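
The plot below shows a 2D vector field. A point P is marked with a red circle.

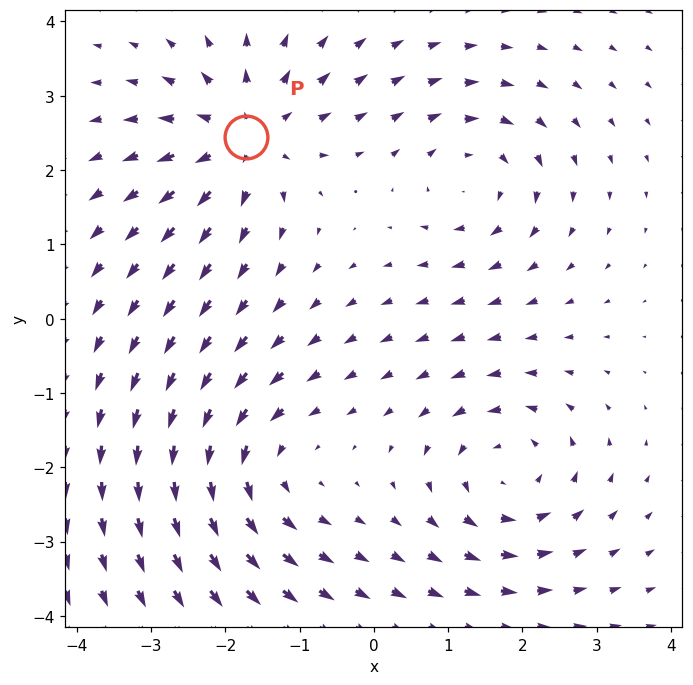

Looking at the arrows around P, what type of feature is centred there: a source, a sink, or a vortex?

At P (-1.7, 2.4) the arrows spread outward. Divergence about +6, curl ≈0 — positive divergence with near-zero curl is a source.

source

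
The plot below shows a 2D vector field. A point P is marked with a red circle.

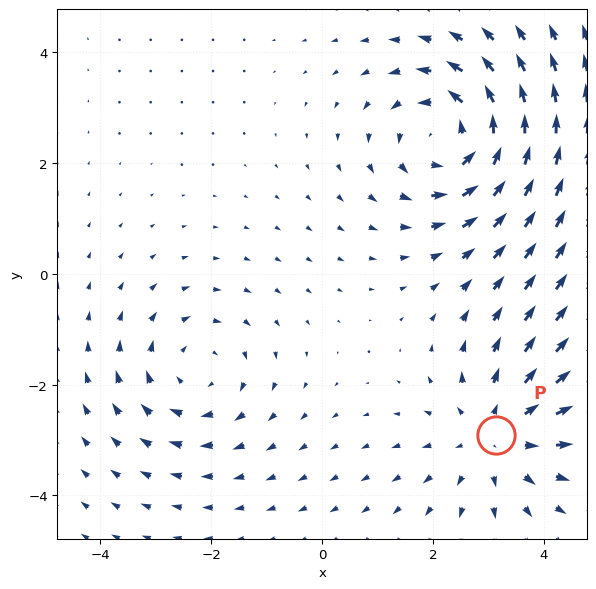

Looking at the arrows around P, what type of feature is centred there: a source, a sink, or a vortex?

source

At P (3.1, -2.9) the arrows spread outward. Divergence about +3, curl ≈0 — positive divergence with near-zero curl is a source.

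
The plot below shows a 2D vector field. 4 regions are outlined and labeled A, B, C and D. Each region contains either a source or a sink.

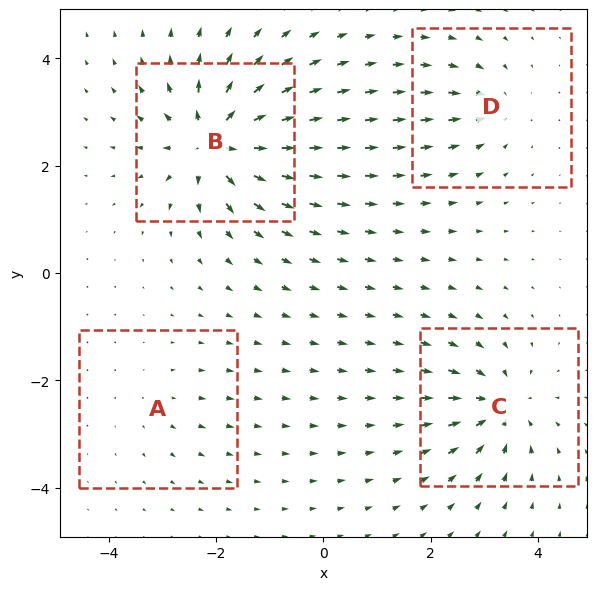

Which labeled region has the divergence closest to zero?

A

Divergence at each region's feature centre — A: about +2, B: about +9, C: about -7, D: about -4. Region A is closest to zero.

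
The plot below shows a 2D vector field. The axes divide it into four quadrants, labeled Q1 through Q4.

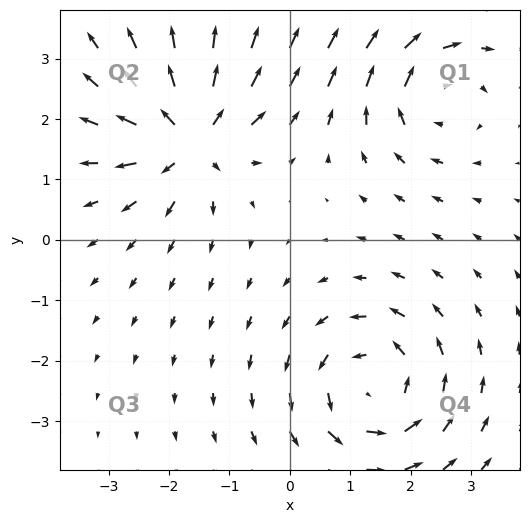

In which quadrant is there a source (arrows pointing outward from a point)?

Q2

The source sits at approximately (-1.7, 1.7), which lies in quadrant Q2. The divergence there is about +6, positive as expected for a source.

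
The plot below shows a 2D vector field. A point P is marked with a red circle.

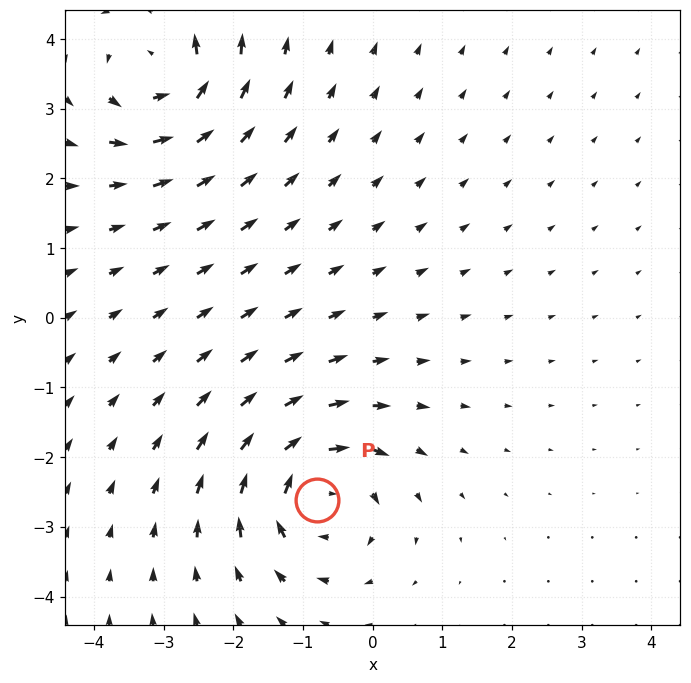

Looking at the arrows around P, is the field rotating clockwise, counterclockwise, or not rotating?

clockwise

Near P at (-0.8, -2.6) the arrows circulate clockwise. The curl (z-component) there is about -5; negative curl means clockwise rotation.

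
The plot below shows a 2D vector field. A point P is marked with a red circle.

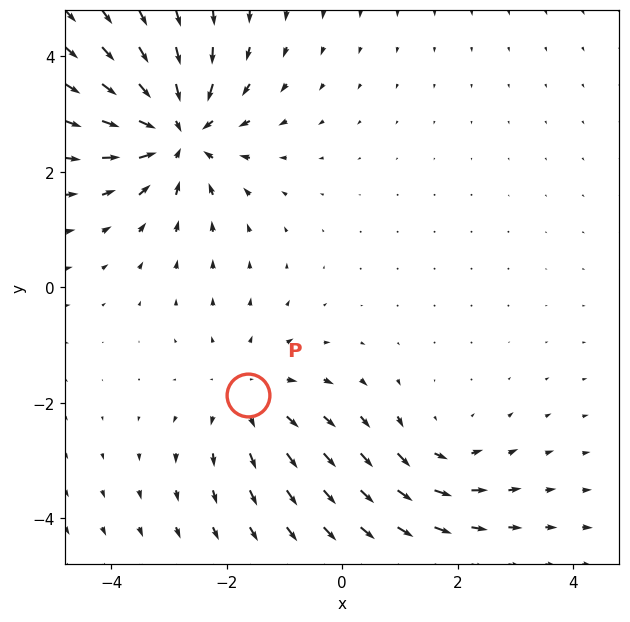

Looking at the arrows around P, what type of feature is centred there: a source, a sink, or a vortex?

At P (-1.6, -1.9) the arrows spread outward. Divergence about +3, curl ≈0 — positive divergence with near-zero curl is a source.

source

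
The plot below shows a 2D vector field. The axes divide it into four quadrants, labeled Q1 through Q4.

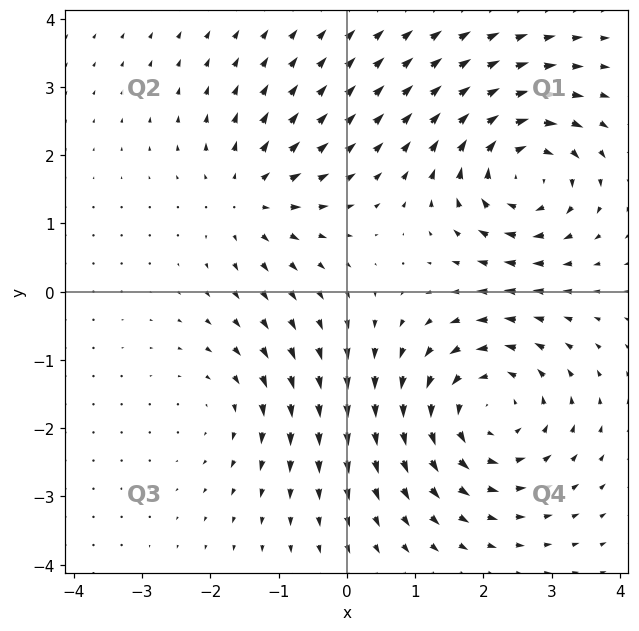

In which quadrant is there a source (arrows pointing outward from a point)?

Q2

The source sits at approximately (-1.4, 1.4), which lies in quadrant Q2. The divergence there is about +4, positive as expected for a source.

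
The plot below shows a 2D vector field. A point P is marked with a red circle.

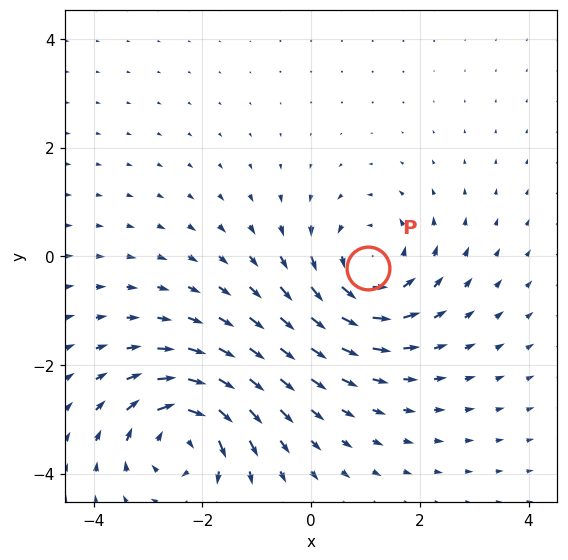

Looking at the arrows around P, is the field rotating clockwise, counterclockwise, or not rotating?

counterclockwise

Near P at (1.0, -0.2) the arrows circulate counterclockwise. The curl (z-component) there is about +5; positive curl means counterclockwise rotation.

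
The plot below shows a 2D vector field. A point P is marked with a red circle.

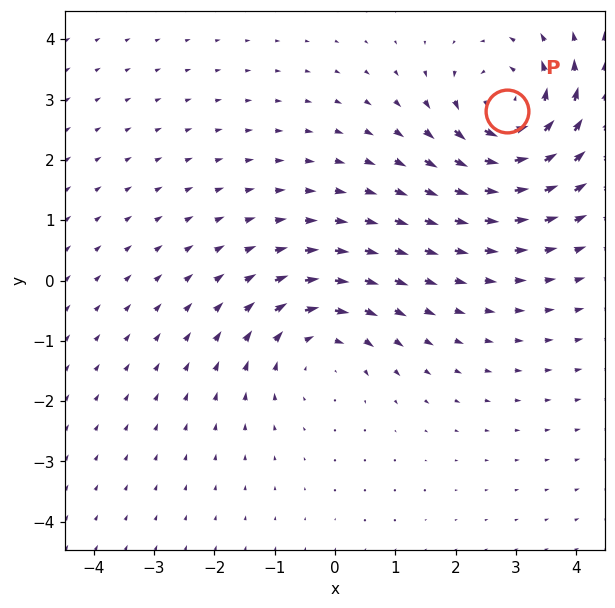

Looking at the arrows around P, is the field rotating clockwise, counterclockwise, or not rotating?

counterclockwise

Near P at (2.9, 2.8) the arrows circulate counterclockwise. The curl (z-component) there is about +6; positive curl means counterclockwise rotation.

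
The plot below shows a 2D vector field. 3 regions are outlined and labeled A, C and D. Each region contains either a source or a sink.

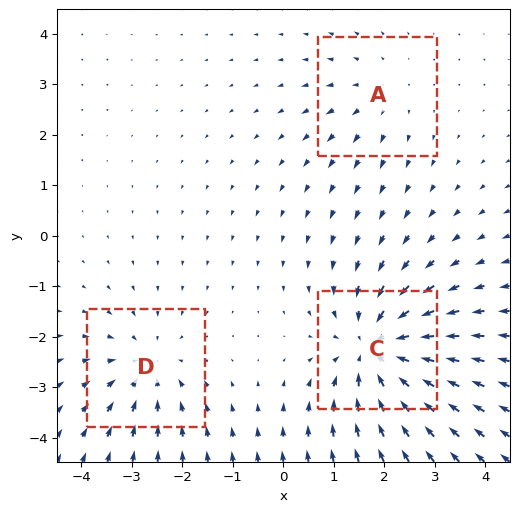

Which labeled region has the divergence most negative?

Divergence at each region's feature centre — A: about +2, C: about -5, D: about -3. Region C is most negative.

C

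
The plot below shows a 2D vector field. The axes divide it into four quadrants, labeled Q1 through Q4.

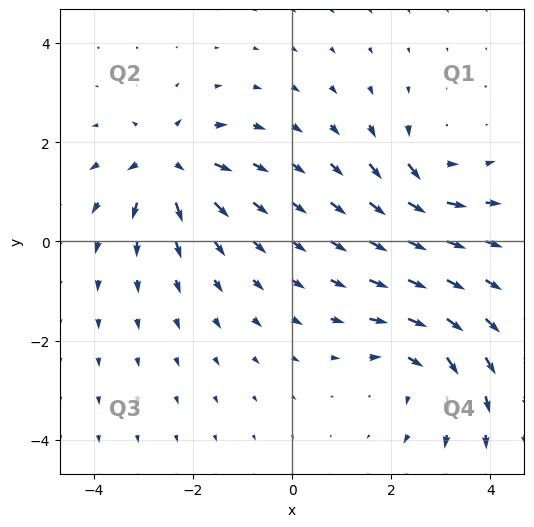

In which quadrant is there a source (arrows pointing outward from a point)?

Q2

The source sits at approximately (-2.5, 1.6), which lies in quadrant Q2. The divergence there is about +6, positive as expected for a source.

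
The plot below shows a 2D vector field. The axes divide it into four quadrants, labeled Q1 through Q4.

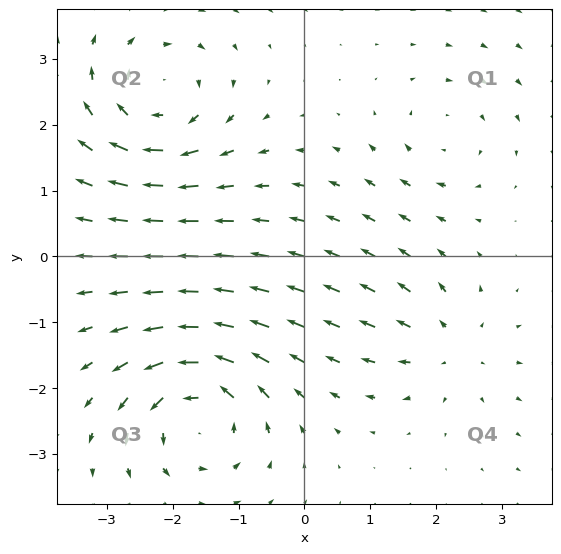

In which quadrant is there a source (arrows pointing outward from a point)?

The source sits at approximately (2.2, -1.4), which lies in quadrant Q4. The divergence there is about +4, positive as expected for a source.

Q4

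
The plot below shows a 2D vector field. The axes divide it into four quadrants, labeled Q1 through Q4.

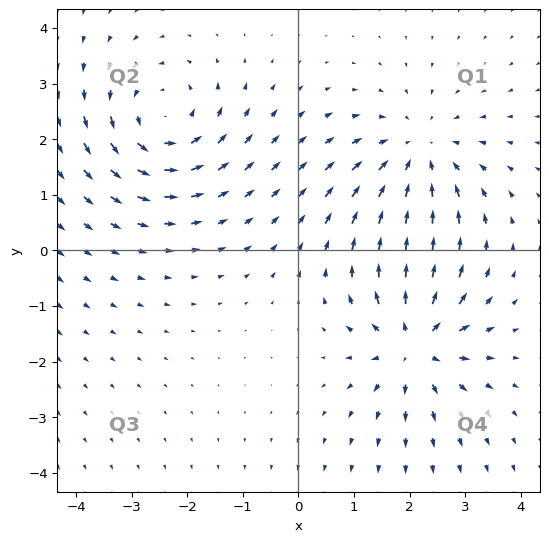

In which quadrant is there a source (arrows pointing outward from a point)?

The source sits at approximately (2.1, -1.7), which lies in quadrant Q4. The divergence there is about +5, positive as expected for a source.

Q4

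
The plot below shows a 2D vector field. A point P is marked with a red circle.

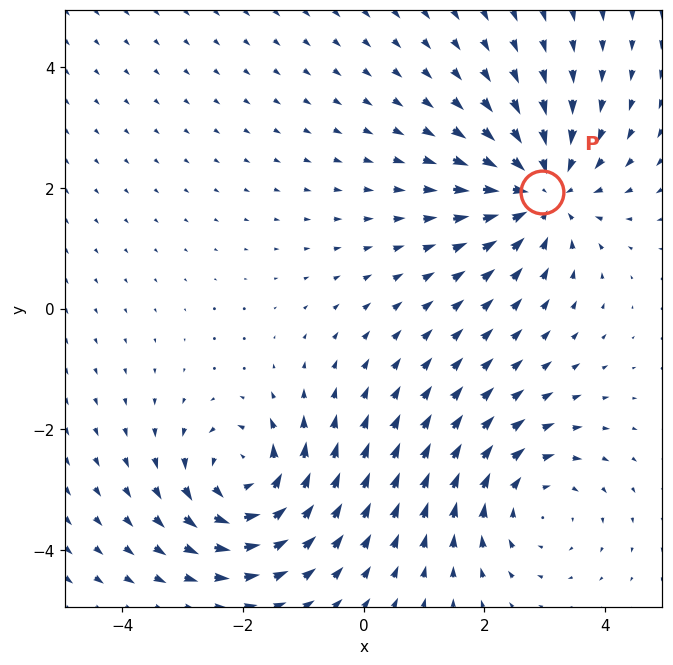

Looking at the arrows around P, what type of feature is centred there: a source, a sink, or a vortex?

sink

At P (3.0, 1.9) the arrows converge inward. Divergence about -4, curl ≈0 — negative divergence with near-zero curl is a sink.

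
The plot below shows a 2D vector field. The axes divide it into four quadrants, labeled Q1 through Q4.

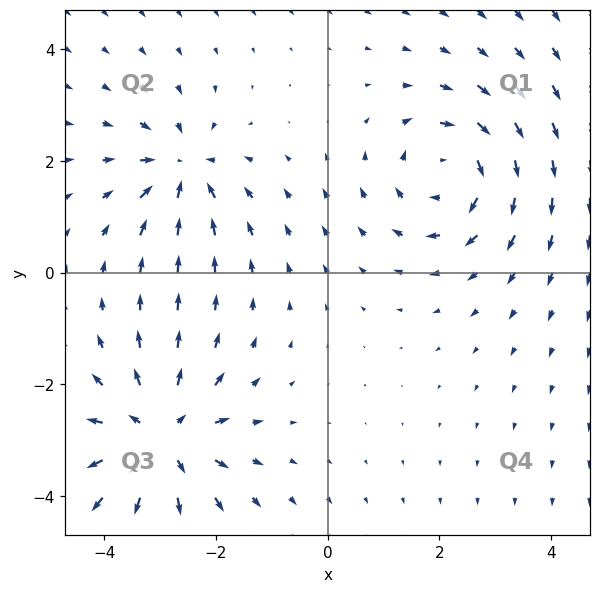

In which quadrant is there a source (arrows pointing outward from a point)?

The source sits at approximately (-3.0, -2.9), which lies in quadrant Q3. The divergence there is about +5, positive as expected for a source.

Q3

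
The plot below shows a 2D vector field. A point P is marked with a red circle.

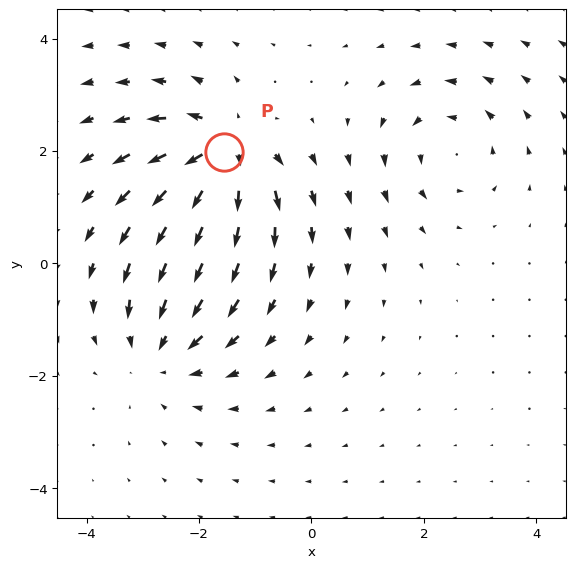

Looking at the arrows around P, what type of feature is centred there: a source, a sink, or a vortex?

source

At P (-1.5, 2.0) the arrows spread outward. Divergence about +5, curl ≈0 — positive divergence with near-zero curl is a source.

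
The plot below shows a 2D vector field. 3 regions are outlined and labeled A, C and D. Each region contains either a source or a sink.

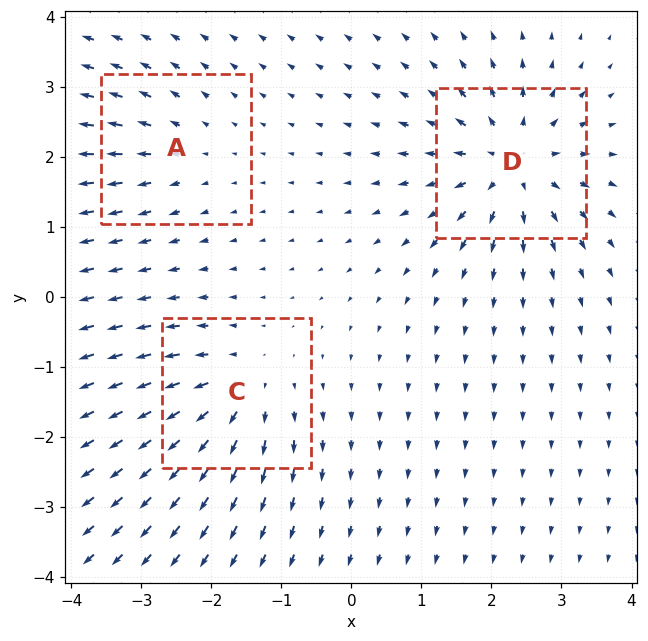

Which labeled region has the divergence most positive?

D

Divergence at each region's feature centre — A: about +2, C: about +4, D: about +5. Region D is most positive.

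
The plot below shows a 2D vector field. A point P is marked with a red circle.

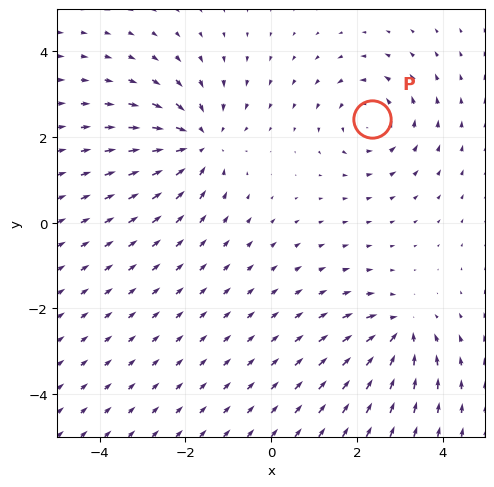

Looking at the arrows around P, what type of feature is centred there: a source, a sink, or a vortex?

vortex

At P (2.4, 2.4) the arrows circulate counterclockwise. Divergence ≈0, curl about +3 — near-zero divergence with nonzero curl is a vortex.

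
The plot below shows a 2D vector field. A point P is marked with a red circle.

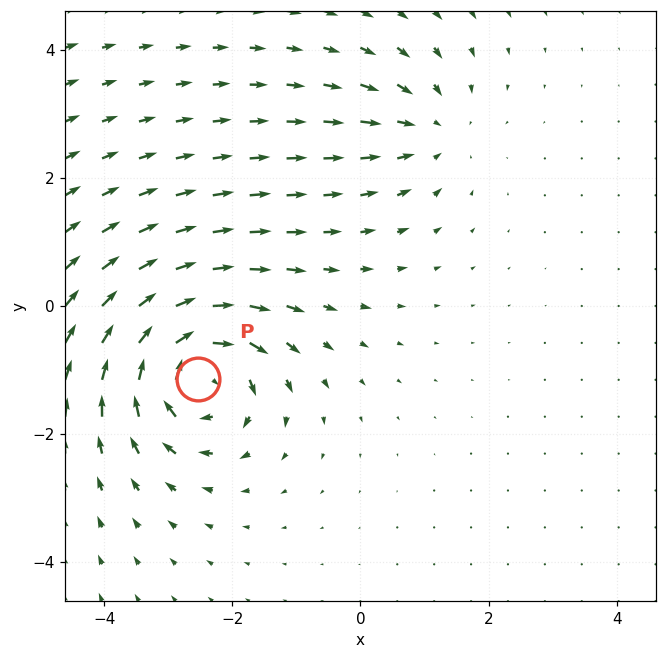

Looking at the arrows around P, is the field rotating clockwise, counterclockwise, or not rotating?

clockwise

Near P at (-2.5, -1.1) the arrows circulate clockwise. The curl (z-component) there is about -6; negative curl means clockwise rotation.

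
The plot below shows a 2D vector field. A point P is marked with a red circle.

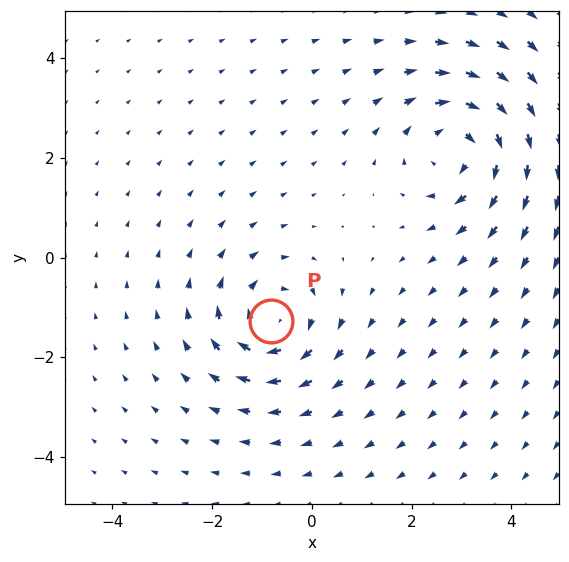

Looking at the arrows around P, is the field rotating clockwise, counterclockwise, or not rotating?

clockwise

Near P at (-0.8, -1.3) the arrows circulate clockwise. The curl (z-component) there is about -5; negative curl means clockwise rotation.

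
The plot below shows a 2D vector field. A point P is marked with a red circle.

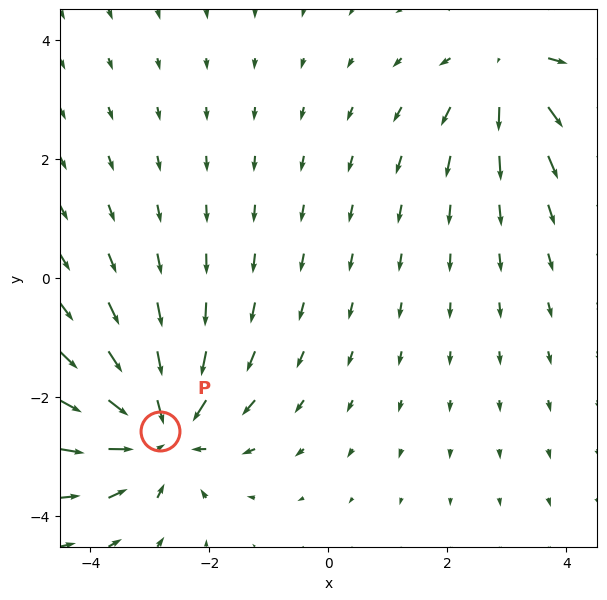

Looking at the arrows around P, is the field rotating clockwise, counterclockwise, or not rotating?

not rotating

Near P at (-2.8, -2.6) the arrows show no circulation. The curl there is ≈0.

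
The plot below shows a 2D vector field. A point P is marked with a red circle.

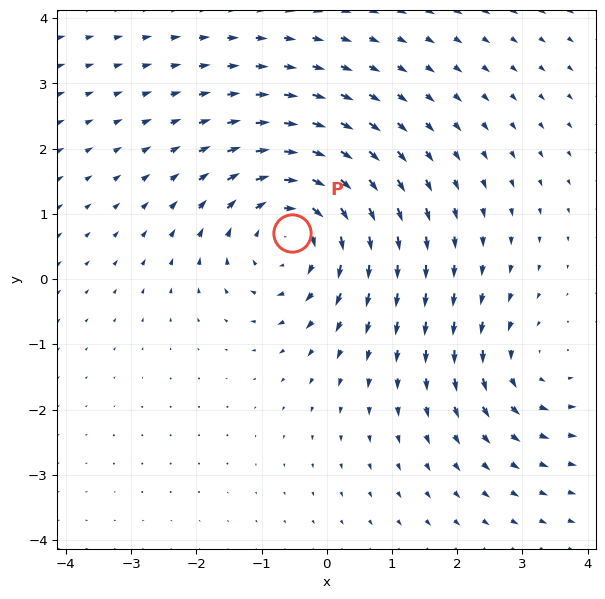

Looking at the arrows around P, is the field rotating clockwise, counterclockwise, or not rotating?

clockwise

Near P at (-0.5, 0.7) the arrows circulate clockwise. The curl (z-component) there is about -4; negative curl means clockwise rotation.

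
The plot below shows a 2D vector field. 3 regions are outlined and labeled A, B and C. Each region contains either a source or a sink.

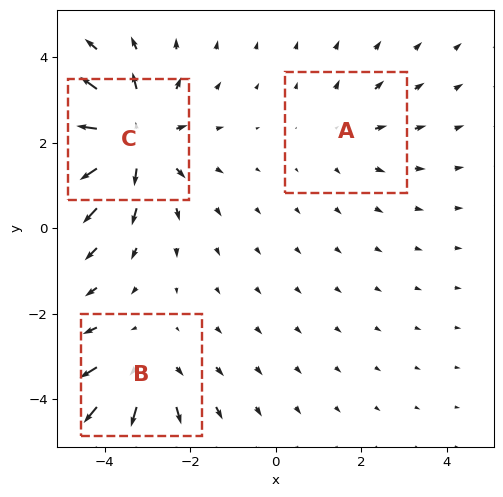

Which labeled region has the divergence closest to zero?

A

Divergence at each region's feature centre — A: about +2, B: about +3, C: about +4. Region A is closest to zero.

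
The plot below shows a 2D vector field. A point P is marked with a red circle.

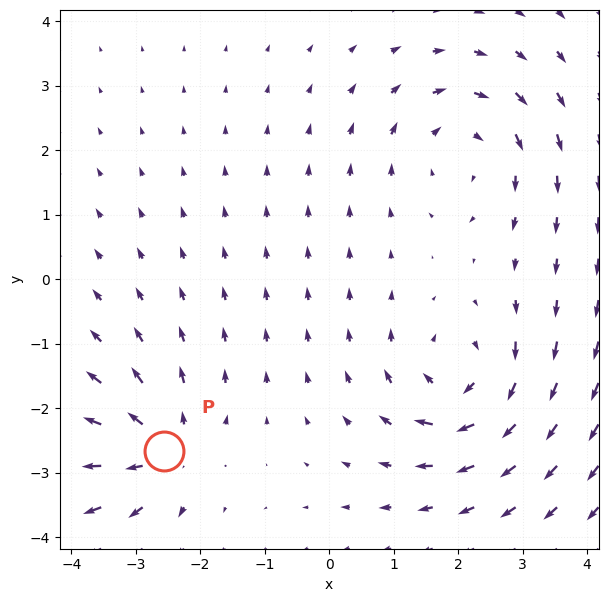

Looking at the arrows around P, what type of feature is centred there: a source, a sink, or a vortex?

At P (-2.6, -2.7) the arrows spread outward. Divergence about +5, curl ≈0 — positive divergence with near-zero curl is a source.

source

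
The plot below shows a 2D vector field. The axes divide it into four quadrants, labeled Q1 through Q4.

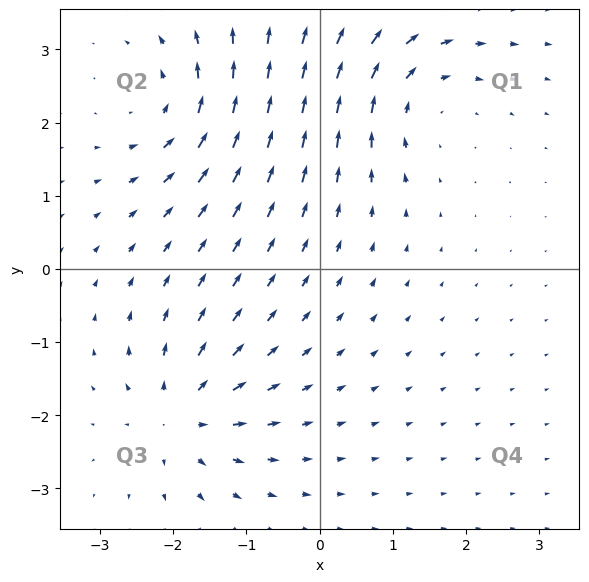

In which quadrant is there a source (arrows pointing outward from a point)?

The source sits at approximately (-1.9, -2.0), which lies in quadrant Q3. The divergence there is about +6, positive as expected for a source.

Q3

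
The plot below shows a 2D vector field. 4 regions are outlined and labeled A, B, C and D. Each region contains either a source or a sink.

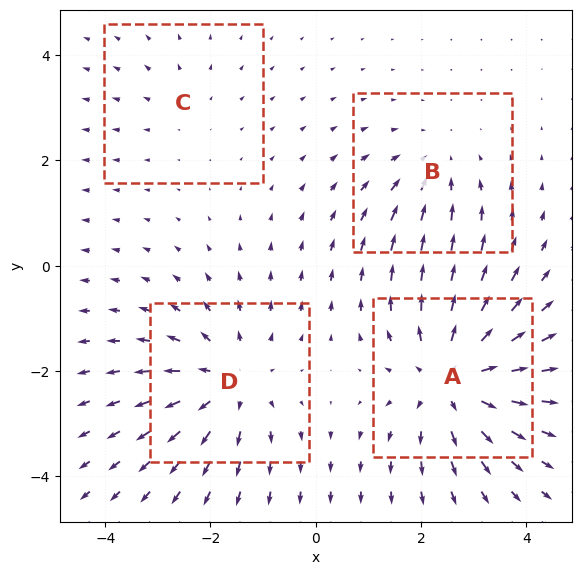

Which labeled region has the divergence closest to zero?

C

Divergence at each region's feature centre — A: about +5, B: about -3, C: about +2, D: about +4. Region C is closest to zero.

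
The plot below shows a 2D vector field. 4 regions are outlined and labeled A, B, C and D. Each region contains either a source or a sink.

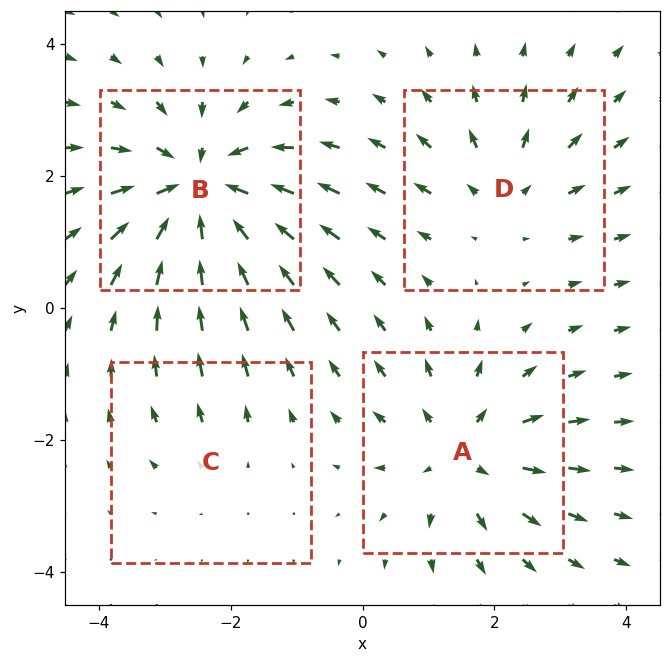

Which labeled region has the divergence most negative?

Divergence at each region's feature centre — A: about +5, B: about -7, C: about +2, D: about +3. Region B is most negative.

B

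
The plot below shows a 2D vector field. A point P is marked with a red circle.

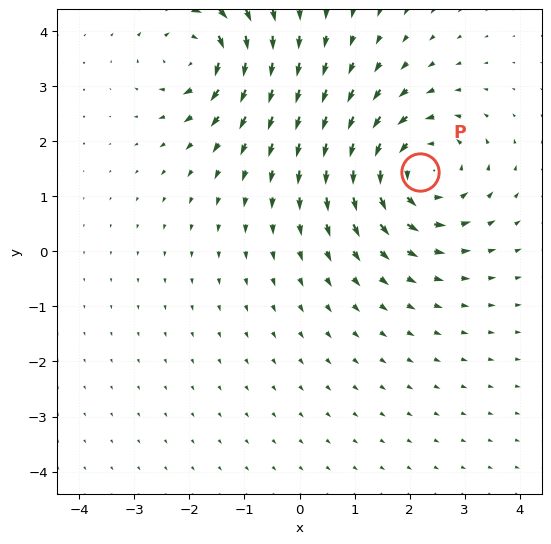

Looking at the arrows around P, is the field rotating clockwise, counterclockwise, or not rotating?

Near P at (2.2, 1.4) the arrows circulate counterclockwise. The curl (z-component) there is about +5; positive curl means counterclockwise rotation.

counterclockwise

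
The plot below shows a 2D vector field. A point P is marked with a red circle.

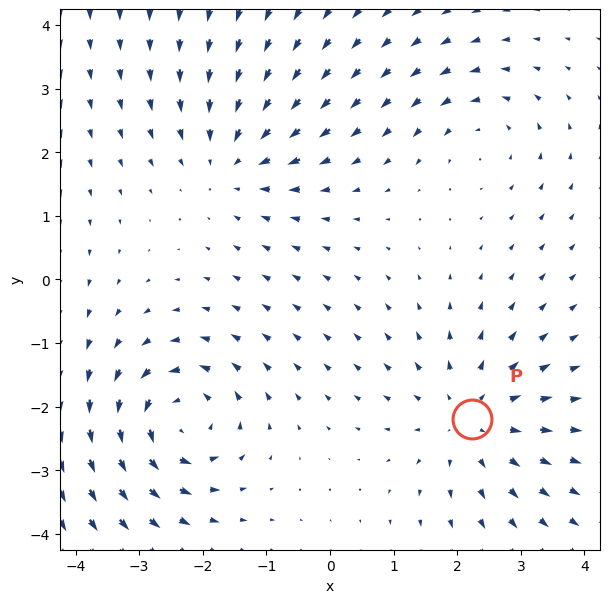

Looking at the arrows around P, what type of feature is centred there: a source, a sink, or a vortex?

source

At P (2.2, -2.2) the arrows spread outward. Divergence about +4, curl ≈0 — positive divergence with near-zero curl is a source.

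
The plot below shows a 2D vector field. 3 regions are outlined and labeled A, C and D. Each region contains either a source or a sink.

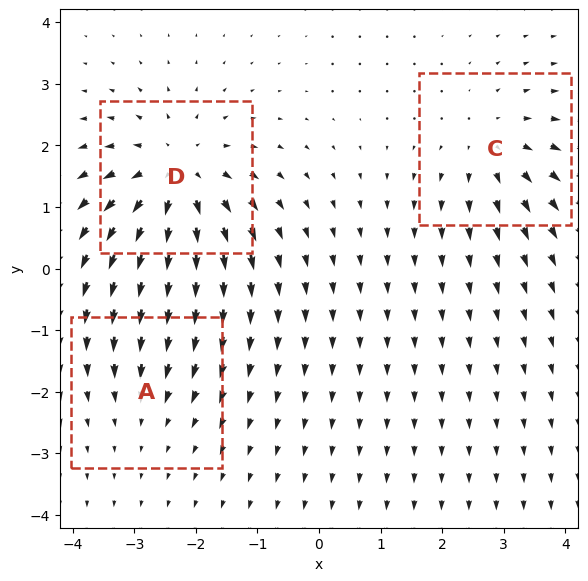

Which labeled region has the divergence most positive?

D

Divergence at each region's feature centre — A: about -2, C: about +3, D: about +5. Region D is most positive.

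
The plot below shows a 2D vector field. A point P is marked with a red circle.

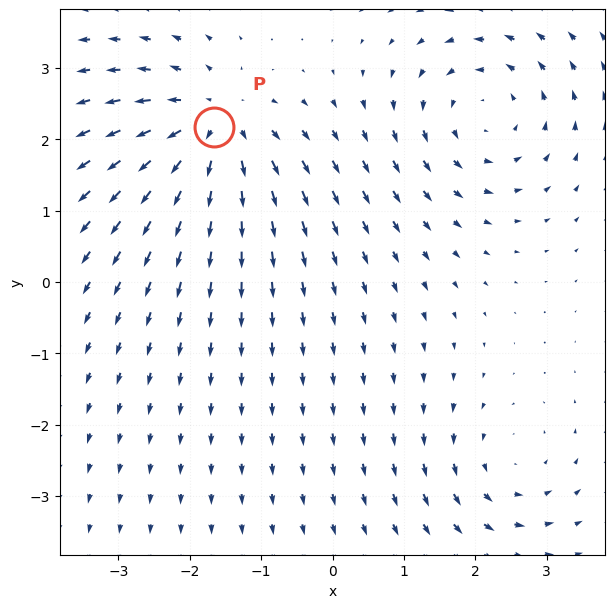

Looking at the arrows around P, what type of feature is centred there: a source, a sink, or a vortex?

source

At P (-1.7, 2.2) the arrows spread outward. Divergence about +5, curl ≈0 — positive divergence with near-zero curl is a source.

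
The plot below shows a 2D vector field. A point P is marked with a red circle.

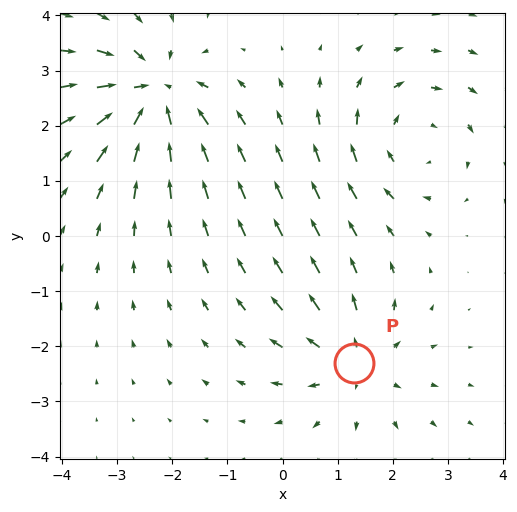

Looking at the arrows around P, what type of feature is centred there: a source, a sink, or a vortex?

At P (1.3, -2.3) the arrows spread outward. Divergence about +4, curl ≈0 — positive divergence with near-zero curl is a source.

source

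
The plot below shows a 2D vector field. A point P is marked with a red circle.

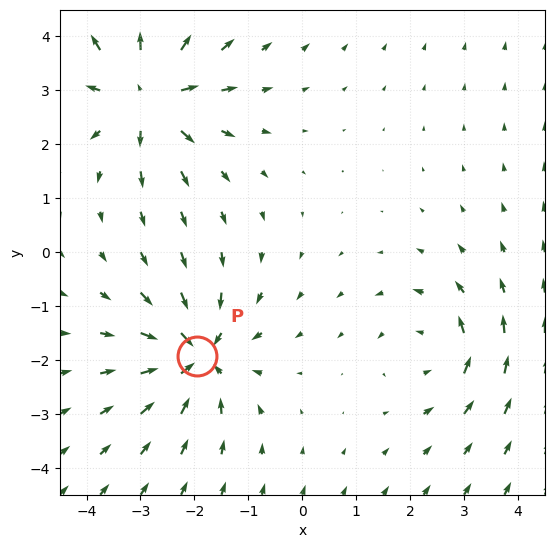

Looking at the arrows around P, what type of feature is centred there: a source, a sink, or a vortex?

sink

At P (-2.0, -1.9) the arrows converge inward. Divergence about -5, curl ≈0 — negative divergence with near-zero curl is a sink.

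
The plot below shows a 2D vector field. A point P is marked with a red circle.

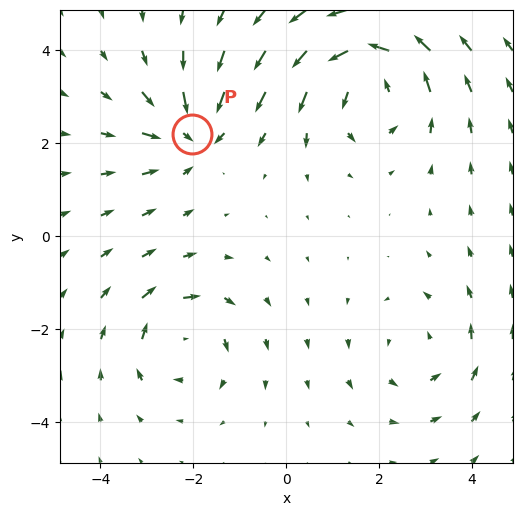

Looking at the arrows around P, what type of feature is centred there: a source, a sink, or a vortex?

At P (-2.0, 2.2) the arrows converge inward. Divergence about -4, curl ≈0 — negative divergence with near-zero curl is a sink.

sink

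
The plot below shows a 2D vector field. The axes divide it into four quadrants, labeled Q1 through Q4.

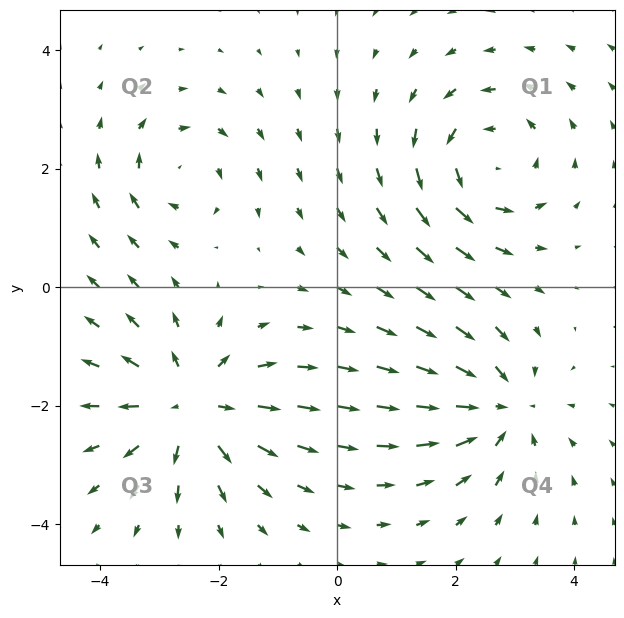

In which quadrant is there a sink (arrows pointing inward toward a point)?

The sink sits at approximately (2.7, -2.0), which lies in quadrant Q4. The divergence there is about -4, negative as expected for a sink.

Q4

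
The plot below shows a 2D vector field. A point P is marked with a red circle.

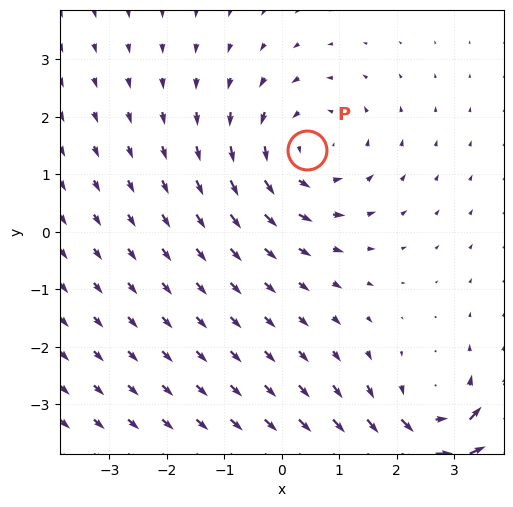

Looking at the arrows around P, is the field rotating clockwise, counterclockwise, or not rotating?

Near P at (0.4, 1.4) the arrows circulate counterclockwise. The curl (z-component) there is about +3; positive curl means counterclockwise rotation.

counterclockwise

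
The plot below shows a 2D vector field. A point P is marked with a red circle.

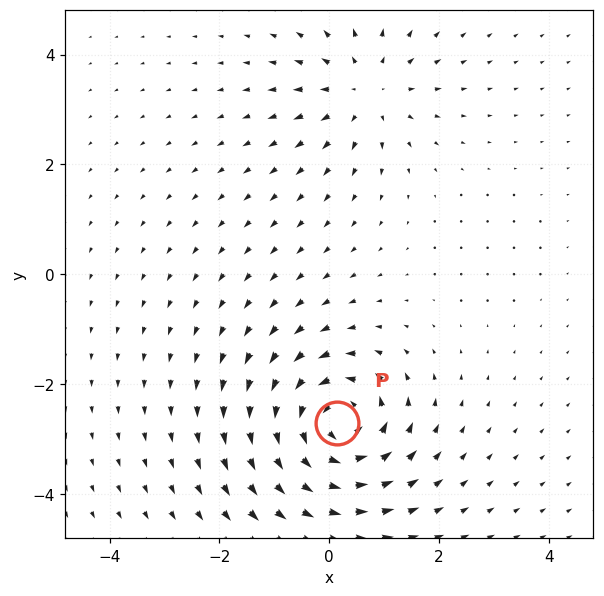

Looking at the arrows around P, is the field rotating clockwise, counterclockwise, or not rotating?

counterclockwise

Near P at (0.1, -2.7) the arrows circulate counterclockwise. The curl (z-component) there is about +6; positive curl means counterclockwise rotation.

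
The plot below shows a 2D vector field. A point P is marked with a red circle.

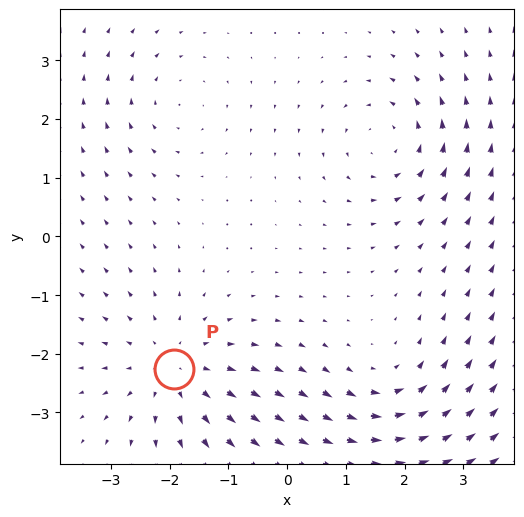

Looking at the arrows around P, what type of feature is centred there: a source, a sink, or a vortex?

At P (-1.9, -2.3) the arrows spread outward. Divergence about +4, curl ≈0 — positive divergence with near-zero curl is a source.

source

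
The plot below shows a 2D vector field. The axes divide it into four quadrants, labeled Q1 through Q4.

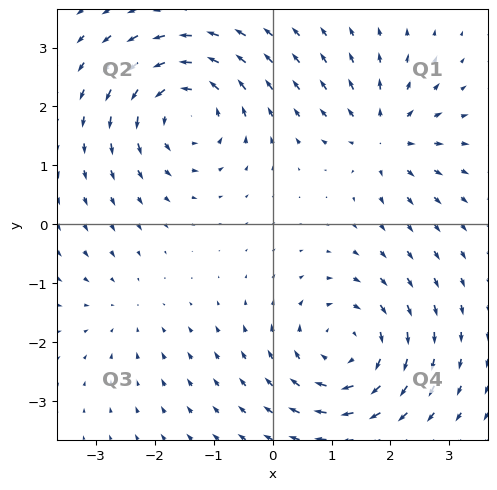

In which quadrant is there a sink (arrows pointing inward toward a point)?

The sink sits at approximately (-2.5, -1.4), which lies in quadrant Q3. The divergence there is about -2, negative as expected for a sink.

Q3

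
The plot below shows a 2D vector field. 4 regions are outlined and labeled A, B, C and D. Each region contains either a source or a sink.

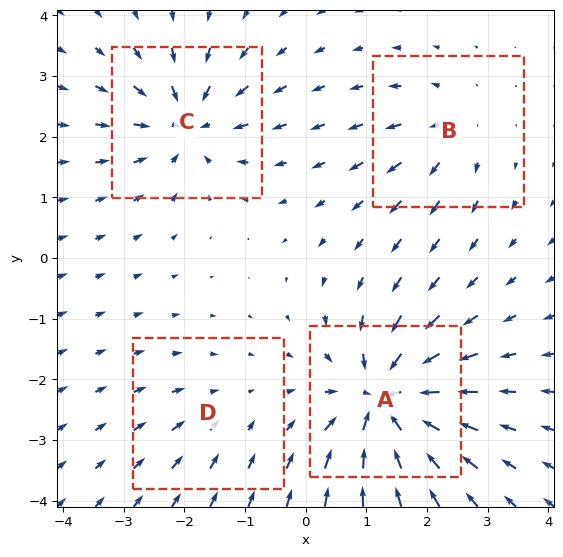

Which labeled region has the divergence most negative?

Divergence at each region's feature centre — A: about -9, B: about +4, C: about -7, D: about -2. Region A is most negative.

A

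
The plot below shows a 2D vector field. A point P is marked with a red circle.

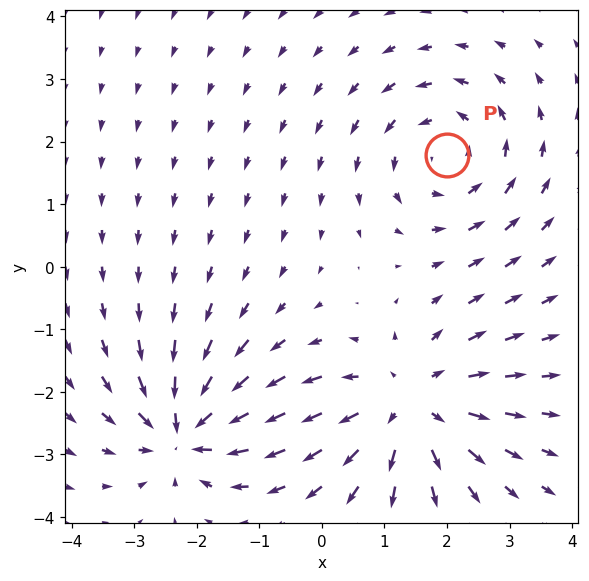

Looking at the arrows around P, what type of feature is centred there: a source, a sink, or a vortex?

At P (2.0, 1.8) the arrows circulate counterclockwise. Divergence ≈0, curl about +4 — near-zero divergence with nonzero curl is a vortex.

vortex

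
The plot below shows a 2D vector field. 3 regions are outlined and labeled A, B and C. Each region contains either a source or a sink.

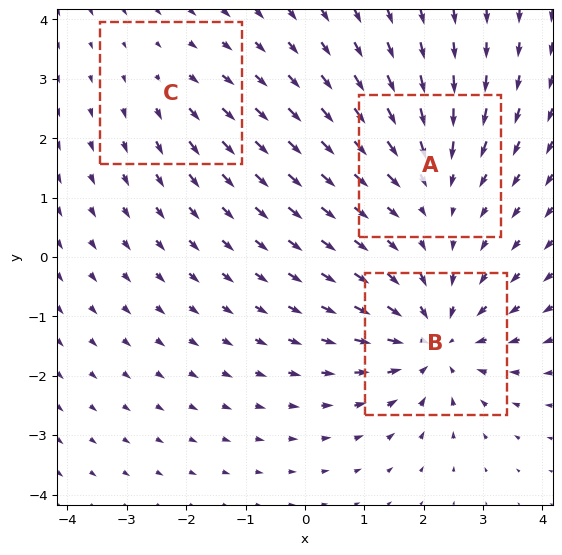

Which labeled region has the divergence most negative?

B

Divergence at each region's feature centre — A: about -3, B: about -5, C: about +2. Region B is most negative.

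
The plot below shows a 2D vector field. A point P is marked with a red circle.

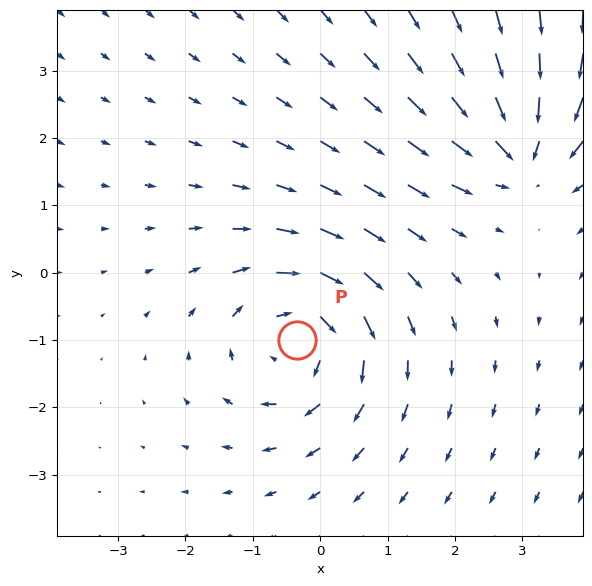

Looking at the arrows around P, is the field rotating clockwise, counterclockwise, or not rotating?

clockwise

Near P at (-0.3, -1.0) the arrows circulate clockwise. The curl (z-component) there is about -4; negative curl means clockwise rotation.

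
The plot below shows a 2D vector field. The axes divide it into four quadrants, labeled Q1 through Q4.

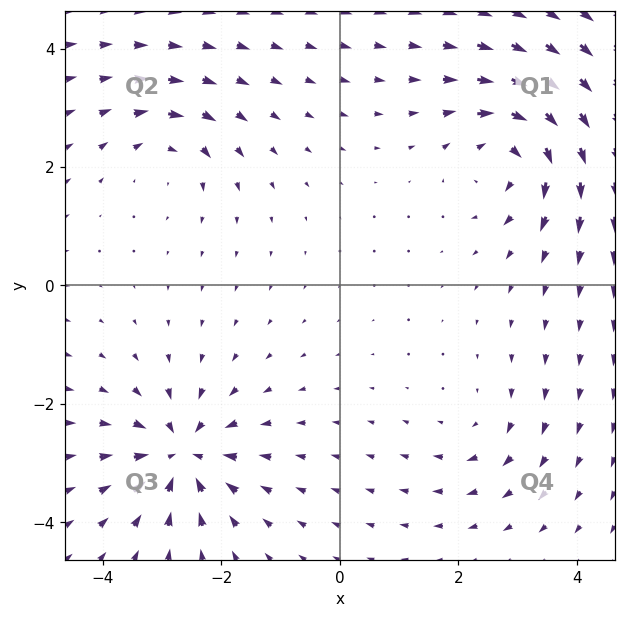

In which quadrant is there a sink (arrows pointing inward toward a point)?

Q3

The sink sits at approximately (-2.7, -2.8), which lies in quadrant Q3. The divergence there is about -6, negative as expected for a sink.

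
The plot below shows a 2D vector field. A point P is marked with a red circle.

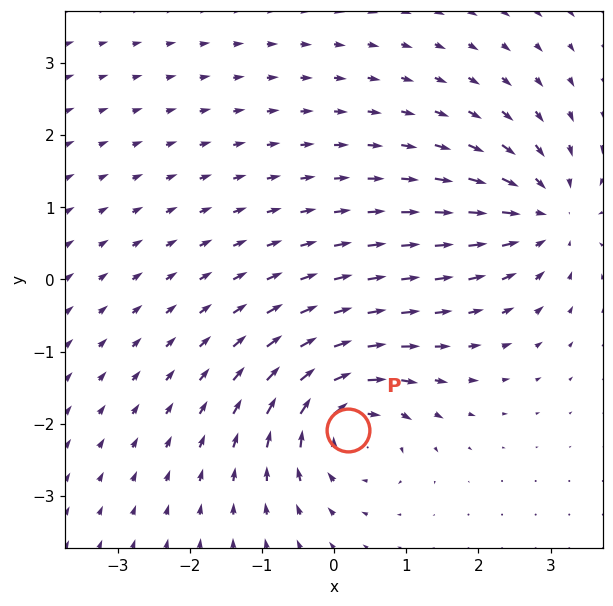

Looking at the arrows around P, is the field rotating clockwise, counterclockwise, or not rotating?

Near P at (0.2, -2.1) the arrows circulate clockwise. The curl (z-component) there is about -5; negative curl means clockwise rotation.

clockwise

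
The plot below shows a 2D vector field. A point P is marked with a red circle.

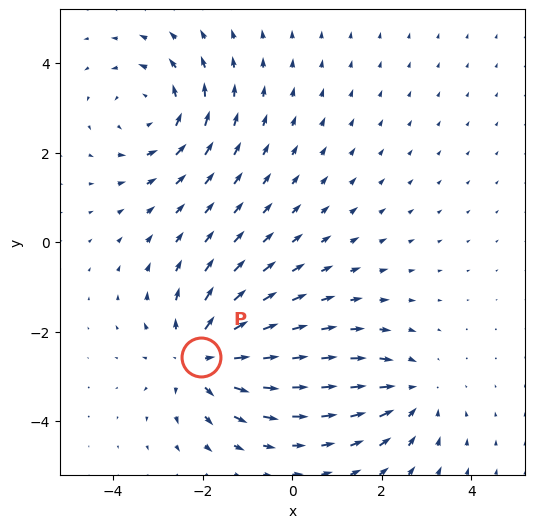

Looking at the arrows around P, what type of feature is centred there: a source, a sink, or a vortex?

source

At P (-2.0, -2.6) the arrows spread outward. Divergence about +5, curl ≈0 — positive divergence with near-zero curl is a source.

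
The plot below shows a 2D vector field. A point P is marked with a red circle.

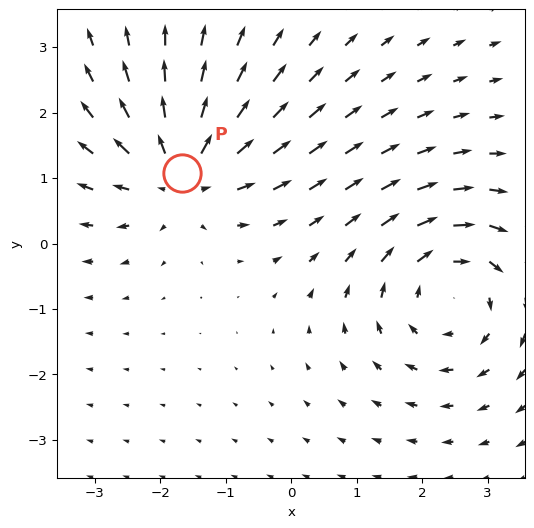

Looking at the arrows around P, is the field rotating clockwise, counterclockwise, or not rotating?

Near P at (-1.7, 1.1) the arrows show no circulation. The curl there is ≈0.

not rotating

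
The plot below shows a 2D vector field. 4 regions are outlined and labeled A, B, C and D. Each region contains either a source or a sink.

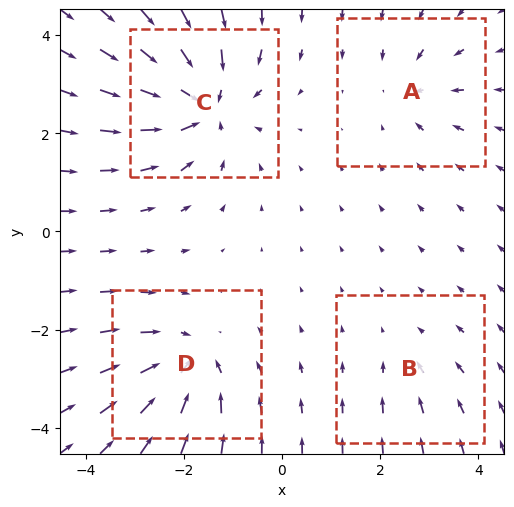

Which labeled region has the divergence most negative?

C

Divergence at each region's feature centre — A: about -3, B: about -2, C: about -7, D: about -5. Region C is most negative.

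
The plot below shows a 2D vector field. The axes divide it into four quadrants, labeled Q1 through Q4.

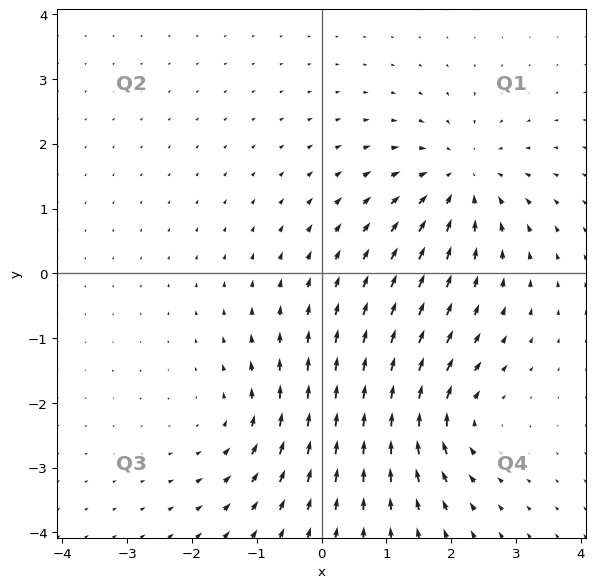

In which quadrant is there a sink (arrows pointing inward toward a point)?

The sink sits at approximately (2.1, 1.4), which lies in quadrant Q1. The divergence there is about -4, negative as expected for a sink.

Q1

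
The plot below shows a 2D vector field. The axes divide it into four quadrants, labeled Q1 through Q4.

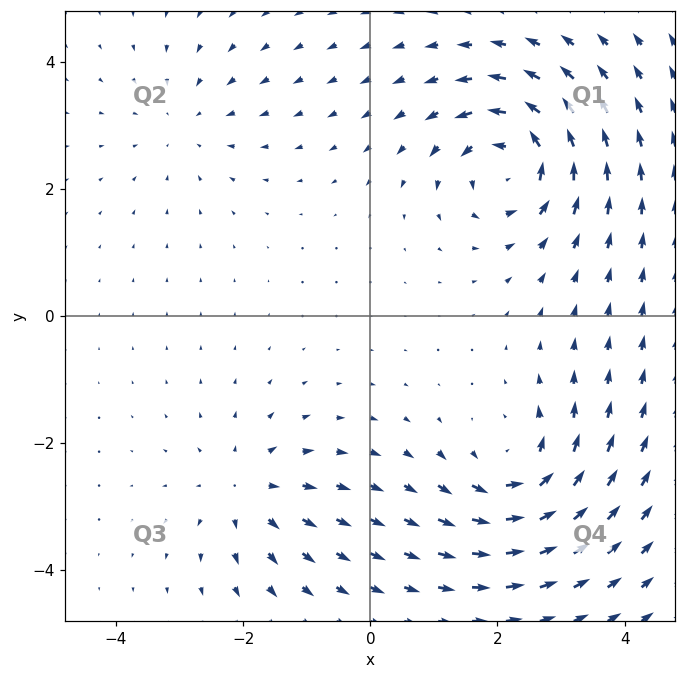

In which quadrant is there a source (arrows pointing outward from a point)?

Q3

The source sits at approximately (-1.9, -2.8), which lies in quadrant Q3. The divergence there is about +4, positive as expected for a source.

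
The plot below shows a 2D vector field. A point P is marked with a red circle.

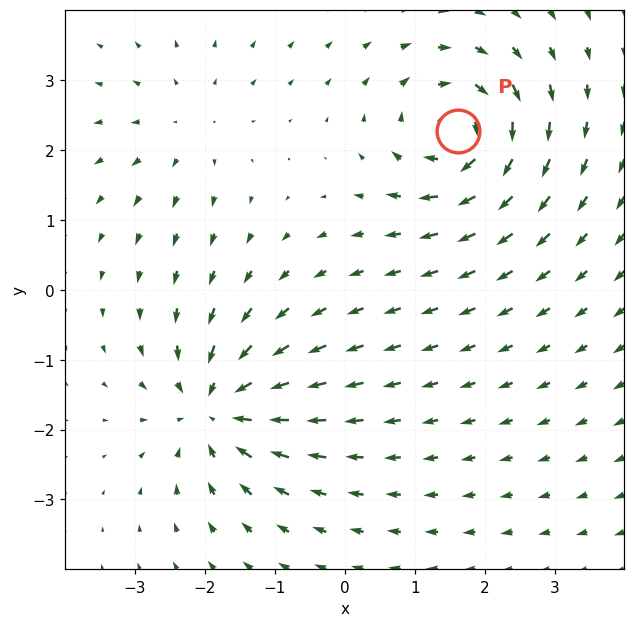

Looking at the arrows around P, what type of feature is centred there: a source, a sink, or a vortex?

vortex

At P (1.6, 2.3) the arrows circulate clockwise. Divergence ≈0, curl about -6 — near-zero divergence with nonzero curl is a vortex.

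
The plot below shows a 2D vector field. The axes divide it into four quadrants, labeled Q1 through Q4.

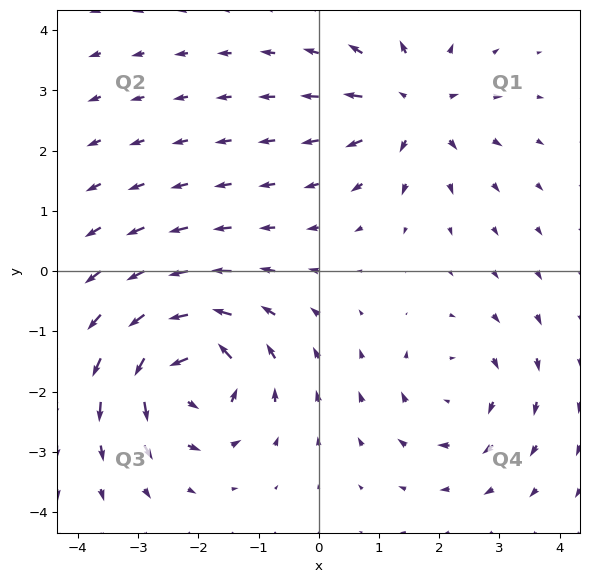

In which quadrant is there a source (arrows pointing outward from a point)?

Q1

The source sits at approximately (1.6, 2.7), which lies in quadrant Q1. The divergence there is about +4, positive as expected for a source.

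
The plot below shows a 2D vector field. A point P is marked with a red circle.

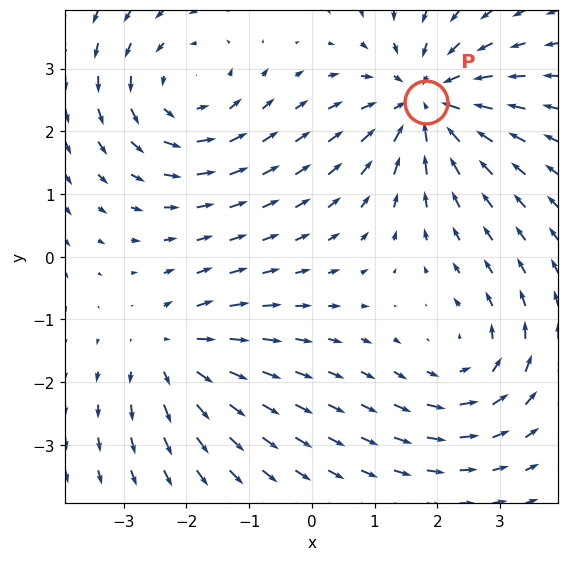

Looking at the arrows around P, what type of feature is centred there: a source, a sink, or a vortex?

sink

At P (1.8, 2.5) the arrows converge inward. Divergence about -5, curl ≈0 — negative divergence with near-zero curl is a sink.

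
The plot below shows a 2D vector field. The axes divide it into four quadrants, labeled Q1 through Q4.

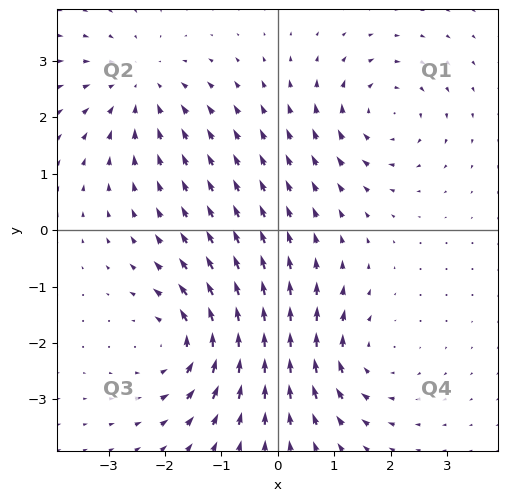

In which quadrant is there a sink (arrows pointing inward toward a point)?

Q2

The sink sits at approximately (-2.4, 2.5), which lies in quadrant Q2. The divergence there is about -3, negative as expected for a sink.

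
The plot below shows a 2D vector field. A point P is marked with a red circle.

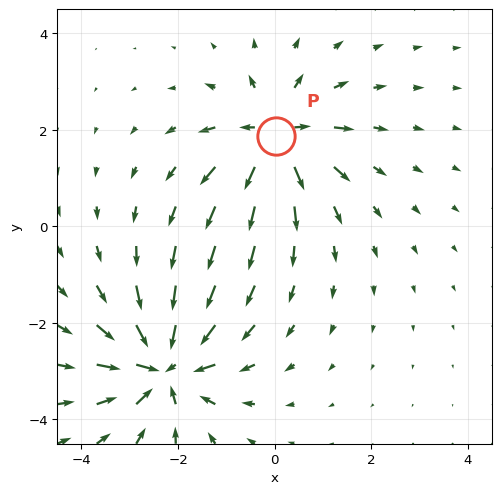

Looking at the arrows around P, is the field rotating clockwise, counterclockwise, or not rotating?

Near P at (0.0, 1.9) the arrows show no circulation. The curl there is ≈0.

not rotating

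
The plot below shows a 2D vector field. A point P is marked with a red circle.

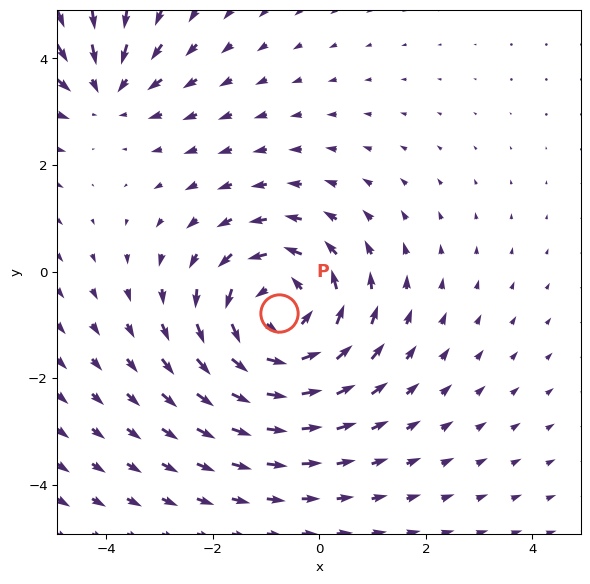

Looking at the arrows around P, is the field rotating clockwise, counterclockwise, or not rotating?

counterclockwise

Near P at (-0.7, -0.8) the arrows circulate counterclockwise. The curl (z-component) there is about +4; positive curl means counterclockwise rotation.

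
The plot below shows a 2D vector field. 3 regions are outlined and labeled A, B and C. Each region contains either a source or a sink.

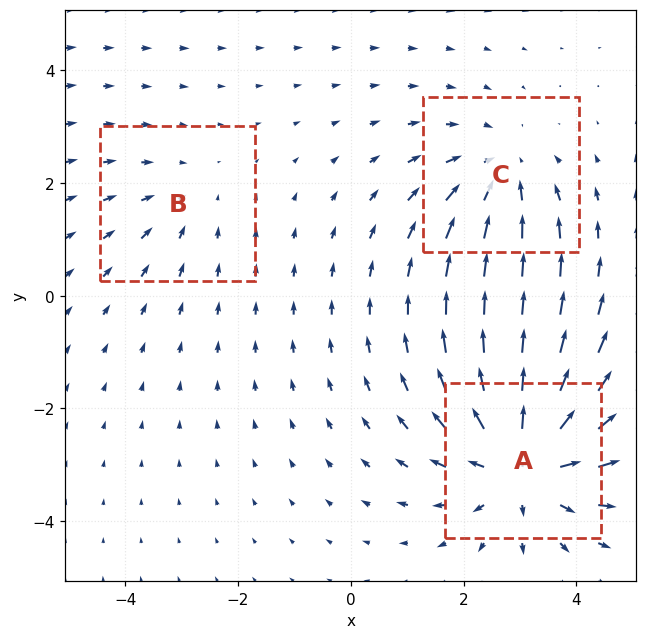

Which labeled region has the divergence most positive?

A

Divergence at each region's feature centre — A: about +5, B: about -2, C: about -3. Region A is most positive.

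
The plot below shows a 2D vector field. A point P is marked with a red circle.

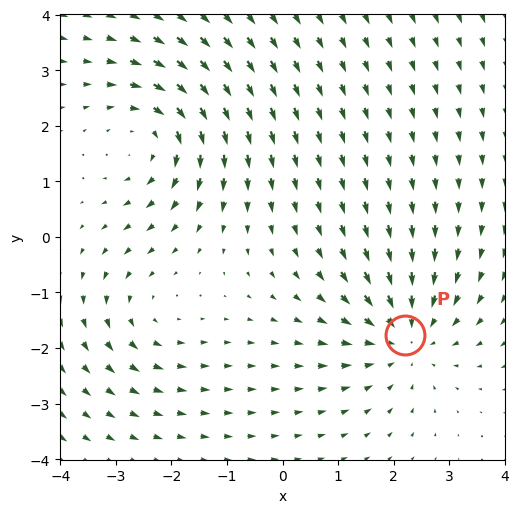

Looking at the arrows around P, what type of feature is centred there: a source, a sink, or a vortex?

sink

At P (2.2, -1.8) the arrows converge inward. Divergence about -4, curl ≈0 — negative divergence with near-zero curl is a sink.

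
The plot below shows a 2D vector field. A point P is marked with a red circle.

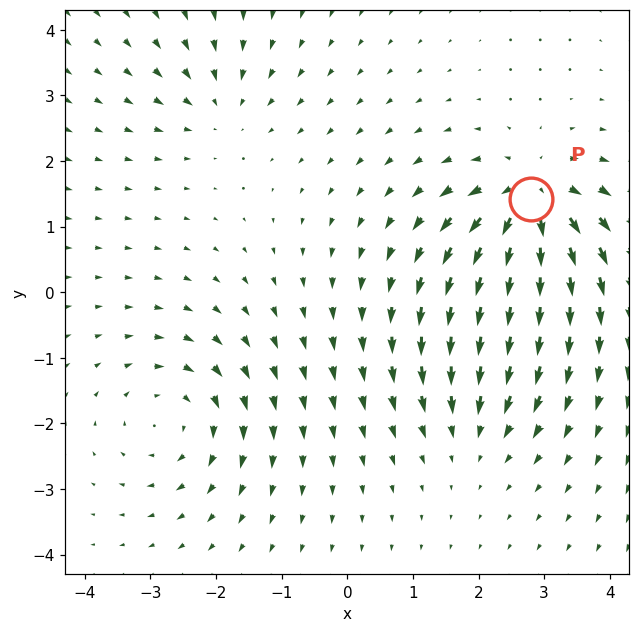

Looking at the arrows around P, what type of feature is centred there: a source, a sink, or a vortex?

source

At P (2.8, 1.4) the arrows spread outward. Divergence about +7, curl ≈0 — positive divergence with near-zero curl is a source.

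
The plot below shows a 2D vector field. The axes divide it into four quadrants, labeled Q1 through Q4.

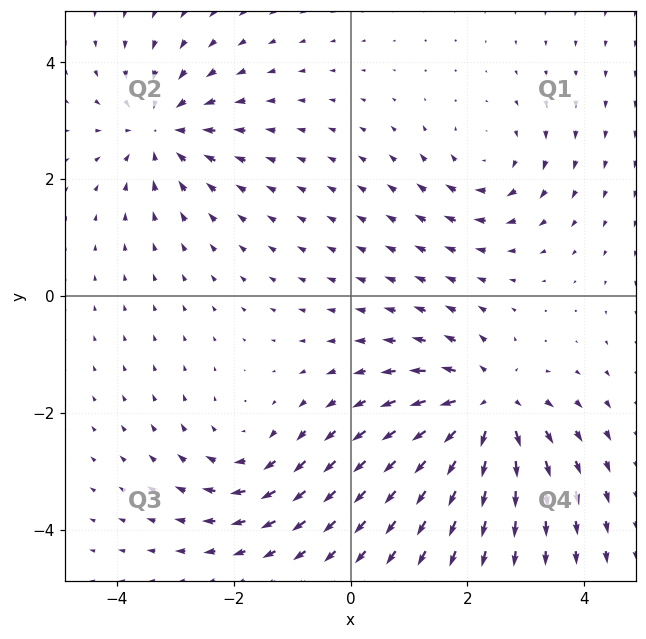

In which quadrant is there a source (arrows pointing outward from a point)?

Q4

The source sits at approximately (2.3, -1.9), which lies in quadrant Q4. The divergence there is about +6, positive as expected for a source.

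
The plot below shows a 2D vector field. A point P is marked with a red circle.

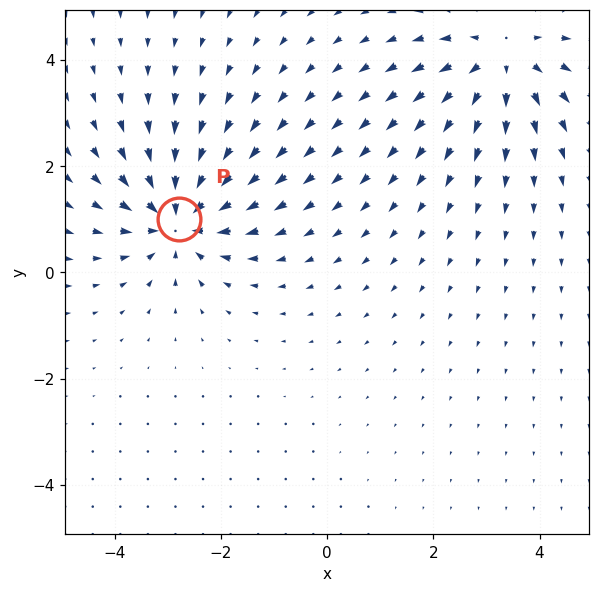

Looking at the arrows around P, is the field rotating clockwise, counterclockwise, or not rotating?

Near P at (-2.8, 1.0) the arrows show no circulation. The curl there is ≈0.

not rotating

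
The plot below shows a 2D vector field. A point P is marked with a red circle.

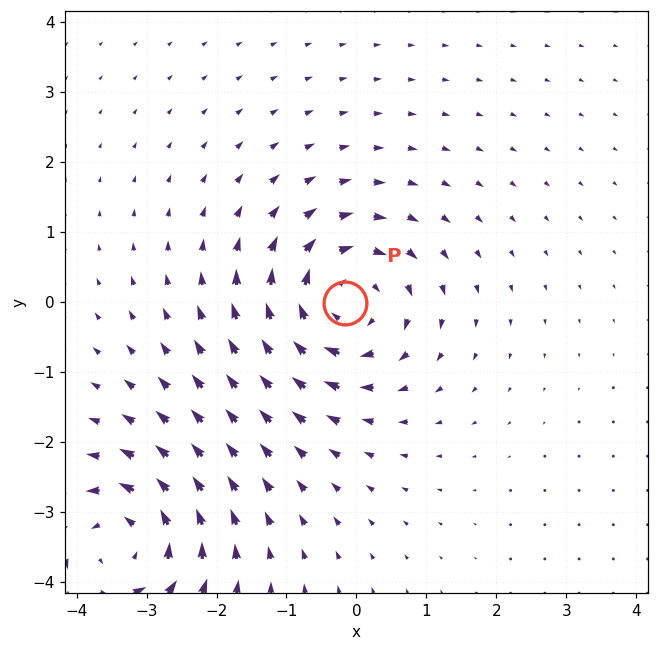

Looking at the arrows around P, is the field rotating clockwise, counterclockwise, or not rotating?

clockwise

Near P at (-0.2, -0.0) the arrows circulate clockwise. The curl (z-component) there is about -5; negative curl means clockwise rotation.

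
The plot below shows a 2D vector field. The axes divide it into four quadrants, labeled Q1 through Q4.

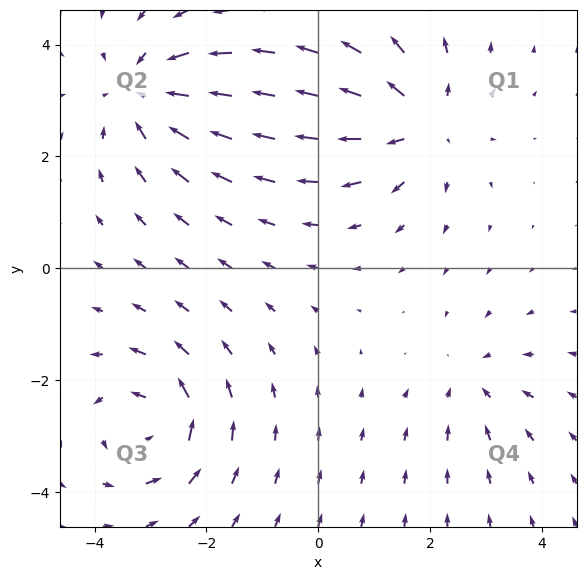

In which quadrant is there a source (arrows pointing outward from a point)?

The source sits at approximately (1.8, 2.6), which lies in quadrant Q1. The divergence there is about +5, positive as expected for a source.

Q1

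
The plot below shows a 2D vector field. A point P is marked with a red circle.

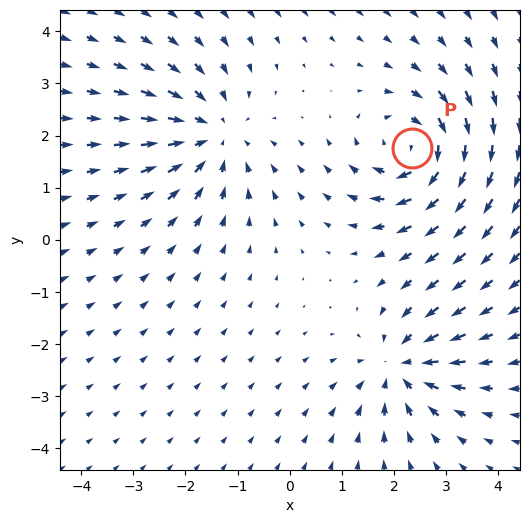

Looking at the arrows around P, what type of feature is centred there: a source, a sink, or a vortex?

vortex

At P (2.3, 1.8) the arrows circulate clockwise. Divergence ≈0, curl about -6 — near-zero divergence with nonzero curl is a vortex.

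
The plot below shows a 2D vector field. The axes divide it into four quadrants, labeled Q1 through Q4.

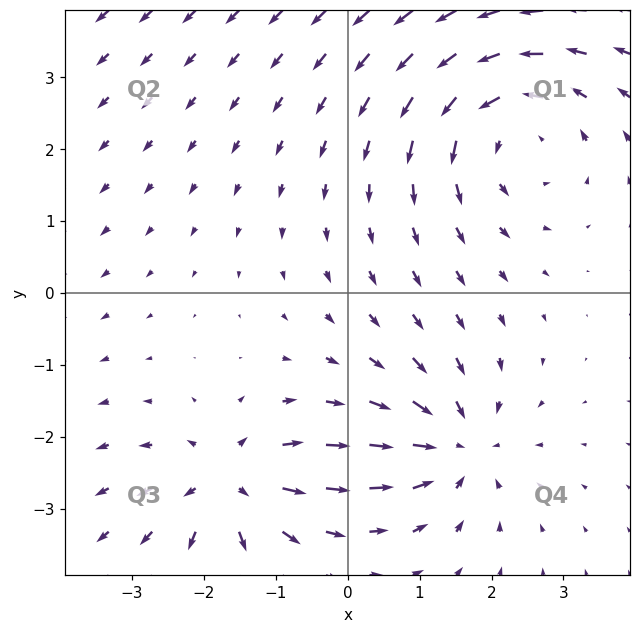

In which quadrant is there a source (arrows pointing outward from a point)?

Q3

The source sits at approximately (-1.6, -2.6), which lies in quadrant Q3. The divergence there is about +5, positive as expected for a source.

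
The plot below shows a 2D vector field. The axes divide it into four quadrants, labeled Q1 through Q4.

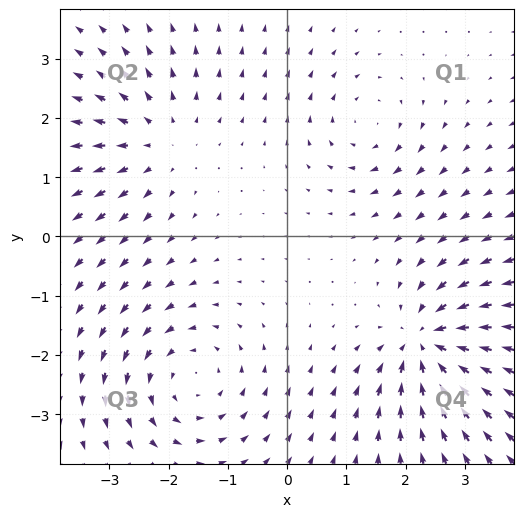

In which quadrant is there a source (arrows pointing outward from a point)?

The source sits at approximately (-2.2, 1.6), which lies in quadrant Q2. The divergence there is about +3, positive as expected for a source.

Q2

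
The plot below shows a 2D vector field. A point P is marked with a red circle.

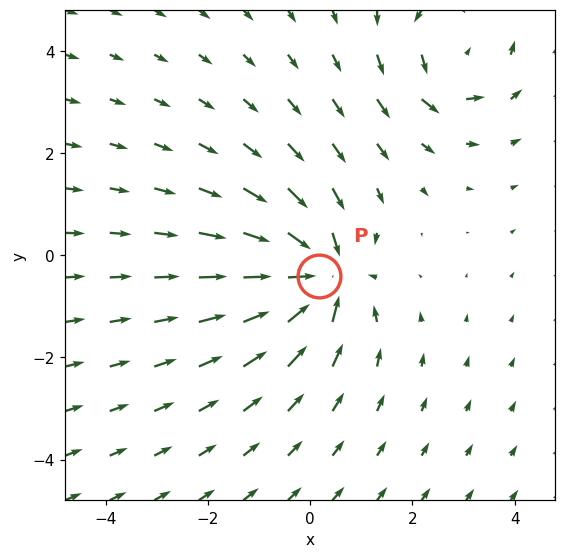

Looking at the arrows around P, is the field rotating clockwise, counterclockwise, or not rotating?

Near P at (0.2, -0.4) the arrows show no circulation. The curl there is ≈0.

not rotating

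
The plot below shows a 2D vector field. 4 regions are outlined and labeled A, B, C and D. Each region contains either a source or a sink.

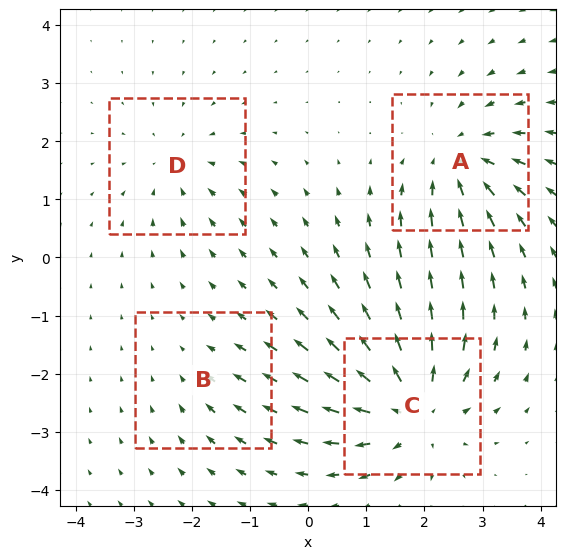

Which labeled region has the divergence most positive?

Divergence at each region's feature centre — A: about -5, B: about -2, C: about +7, D: about -3. Region C is most positive.

C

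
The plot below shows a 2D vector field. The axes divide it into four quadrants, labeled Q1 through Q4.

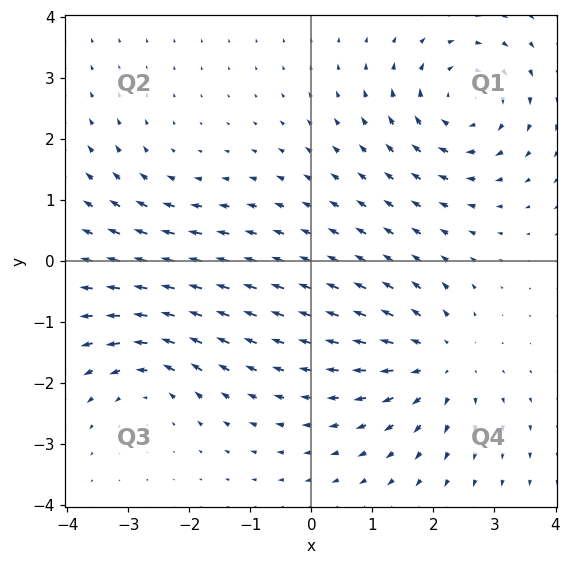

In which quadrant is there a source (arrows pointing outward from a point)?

Q4

The source sits at approximately (2.1, -1.6), which lies in quadrant Q4. The divergence there is about +5, positive as expected for a source.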